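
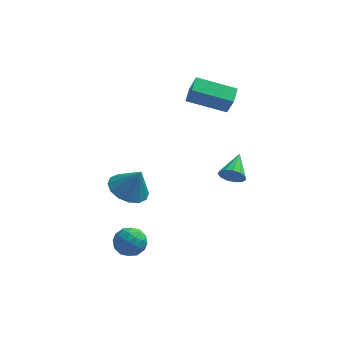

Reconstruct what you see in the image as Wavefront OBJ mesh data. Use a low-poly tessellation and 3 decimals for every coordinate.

v -1.453 3.18 2.937
v -1.126 2.828 3.938
v -1.369 4.024 3.207
v -1.041 3.672 4.207
v 0.401 3.188 2.333
v 0.729 2.836 3.333
v 0.486 4.032 2.602
v 0.813 3.68 3.603
v -2.823 -1.959 -1.882
v -2.432 -2.452 -2.374
v -3.948 -2.348 -2.386
v -3.557 -2.841 -2.878
v -3.573 -2.99 -2.093
v -2.878 -2.749 -1.781
v -3.502 -2.051 -2.979
v -2.807 -1.81 -2.667
v -2.851 -2.509 -3.052
v -2.895 -3.089 -2.504
v -3.485 -1.711 -2.256
v -3.529 -2.291 -1.708
v -2.529 -2.171 -2.083
v -3.851 -2.629 -2.677
v -3.861 -2.716 -2.215
v -3.631 -3.006 -2.504
v -2.791 -2.346 -1.735
v -2.561 -2.636 -2.024
v -3.232 -2.952 -1.86
v -3.819 -2.164 -2.736
v -3.589 -2.454 -3.025
v -2.749 -1.794 -2.256
v -2.519 -2.084 -2.545
v -3.148 -1.848 -2.9
v -2.545 -2.494 -2.771
v -3.206 -2.723 -3.068
v -3.174 -2.259 -3.127
v -2.765 -2.117 -2.943
v -2.571 -2.836 -2.449
v -3.232 -3.065 -2.746
v -3.242 -3.152 -2.285
v -2.834 -3.011 -2.101
v -2.818 -2.869 -2.848
v -3.148 -1.735 -2.014
v -3.809 -1.964 -2.311
v -3.546 -1.789 -2.659
v -3.138 -1.648 -2.475
v -3.174 -2.077 -1.692
v -3.835 -2.306 -1.989
v -3.615 -2.683 -1.817
v -3.206 -2.541 -1.633
v -3.562 -1.931 -1.912
v -3.804 1.31 -1.876
v -3.216 0.556 -2.2
v -3.196 1.23 -0.584
v -2.944 0.991 -2.3
v -2.903 1.512 -2.287
v -3.103 1.979 -2.163
v -3.491 2.267 -1.963
v -3.963 2.298 -1.74
v -4.392 2.065 -1.553
v -4.663 1.63 -1.452
v -4.704 1.109 -1.466
v -4.504 0.642 -1.589
v -4.116 0.354 -1.789
v -3.645 0.322 -2.013
v 1.016 -0.738 1.116
v 1.405 -0.986 1.545
v 1.224 0.498 1.644
v 1.606 -0.901 1.266
v 1.62 -0.764 0.939
v 1.442 -0.618 0.668
v 1.129 -0.511 0.54
v 0.78 -0.476 0.595
v 0.506 -0.524 0.815
v 0.394 -0.64 1.131
v 0.48 -0.787 1.443
v 0.736 -0.919 1.651
v 1.081 -0.993 1.689
f 2 4 1
f 5 2 1
f 1 4 3
f 3 5 1
f 2 8 4
f 6 2 5
f 6 8 2
f 4 8 3
f 7 5 3
f 3 8 7
f 7 6 5
f 8 6 7
f 9 46 25
f 46 20 49
f 25 49 14
f 46 49 25
f 9 25 21
f 25 14 26
f 21 26 10
f 25 26 21
f 9 21 30
f 21 10 31
f 30 31 16
f 21 31 30
f 9 30 42
f 30 16 45
f 42 45 19
f 30 45 42
f 9 42 46
f 42 19 50
f 46 50 20
f 42 50 46
f 10 26 37
f 26 14 40
f 37 40 18
f 26 40 37
f 14 49 27
f 49 20 48
f 27 48 13
f 49 48 27
f 20 50 47
f 50 19 43
f 47 43 11
f 50 43 47
f 19 45 44
f 45 16 32
f 44 32 15
f 45 32 44
f 16 31 36
f 31 10 33
f 36 33 17
f 31 33 36
f 12 38 24
f 38 18 39
f 24 39 13
f 38 39 24
f 12 24 22
f 24 13 23
f 22 23 11
f 24 23 22
f 12 22 29
f 22 11 28
f 29 28 15
f 22 28 29
f 12 29 34
f 29 15 35
f 34 35 17
f 29 35 34
f 12 34 38
f 34 17 41
f 38 41 18
f 34 41 38
f 13 39 27
f 39 18 40
f 27 40 14
f 39 40 27
f 11 23 47
f 23 13 48
f 47 48 20
f 23 48 47
f 15 28 44
f 28 11 43
f 44 43 19
f 28 43 44
f 17 35 36
f 35 15 32
f 36 32 16
f 35 32 36
f 18 41 37
f 41 17 33
f 37 33 10
f 41 33 37
f 52 51 54
f 52 54 53
f 54 51 55
f 54 55 53
f 55 51 56
f 55 56 53
f 56 51 57
f 56 57 53
f 57 51 58
f 57 58 53
f 58 51 59
f 58 59 53
f 59 51 60
f 59 60 53
f 60 51 61
f 60 61 53
f 61 51 62
f 61 62 53
f 62 51 63
f 62 63 53
f 63 51 64
f 63 64 53
f 64 51 52
f 64 52 53
f 66 65 68
f 66 68 67
f 68 65 69
f 68 69 67
f 69 65 70
f 69 70 67
f 70 65 71
f 70 71 67
f 71 65 72
f 71 72 67
f 72 65 73
f 72 73 67
f 73 65 74
f 73 74 67
f 74 65 75
f 74 75 67
f 75 65 76
f 75 76 67
f 76 65 77
f 76 77 67
f 77 65 66
f 77 66 67



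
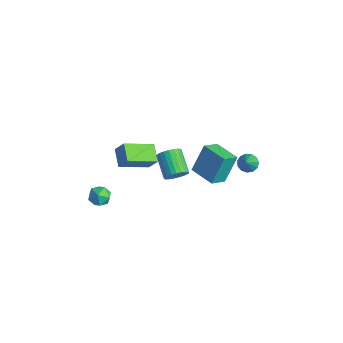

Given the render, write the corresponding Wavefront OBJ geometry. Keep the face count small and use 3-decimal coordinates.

v -3.199 -2.833 -3.547
v -2.824 -3.268 -3.989
v -3.656 -3.772 -3.011
v -3.281 -4.207 -3.453
v -2.934 -3.811 -2.954
v -2.652 -3.23 -3.285
v -3.828 -3.81 -3.715
v -3.546 -3.229 -4.046
v -3.213 -3.872 -4.093
v -2.66 -3.873 -3.623
v -3.82 -3.167 -3.377
v -3.267 -3.168 -2.907
v 0.009 -2.403 1.554
v -0.322 -4.051 2.303
v -0.949 -2.006 2.005
v -1.279 -3.654 2.754
v 0.479 -2.146 2.326
v 0.149 -3.794 3.075
v -0.478 -1.749 2.777
v -0.809 -3.397 3.526
v 1.998 -0.239 1.988
v 2.155 -1.175 2.544
v 1.865 0.615 3.464
v 2.022 -0.321 4.019
v 3.458 0.001 1.981
v 3.615 -0.935 2.536
v 3.325 0.855 3.456
v 3.482 -0.081 4.012
v 2.114 2.462 0.836
v 2.604 2.739 0.696
v 2.846 1.778 2.044
v 2.444 2.934 0.903
v 2.179 2.98 1.09
v 1.894 2.861 1.195
v 1.678 2.616 1.187
v 1.601 2.322 1.067
v 1.686 2.072 0.874
v 1.908 1.947 0.669
v 2.194 1.985 0.516
v 2.456 2.175 0.466
v 2.608 2.456 0.533
v 2.826 -2.562 3.521
v 3.143 -2.074 3.831
v 1.932 -1.729 4.529
v 1.614 -2.218 4.219
v 3.057 -1.952 3.621
v 1.846 -1.608 4.319
v 2.935 -1.924 3.396
v 1.724 -1.579 4.094
v 2.797 -1.992 3.19
v 1.586 -1.648 3.888
v 2.663 -2.147 3.034
v 1.452 -1.803 3.732
v 2.554 -2.366 2.952
v 1.342 -2.021 3.651
v 2.486 -2.614 2.957
v 1.275 -2.27 3.656
v 2.47 -2.855 3.048
v 1.259 -2.51 3.747
v 2.508 -3.051 3.211
v 1.297 -2.706 3.909
v 2.594 -3.172 3.421
v 1.383 -2.828 4.119
v 2.716 -3.201 3.646
v 1.505 -2.856 4.344
v 2.854 -3.132 3.852
v 1.643 -2.788 4.55
v 2.988 -2.977 4.008
v 1.777 -2.633 4.706
v 3.098 -2.759 4.089
v 1.886 -2.414 4.788
v 3.165 -2.51 4.084
v 1.954 -2.166 4.783
v 3.181 -2.27 3.993
v 1.97 -1.925 4.692
f 1 12 6
f 1 6 2
f 1 2 8
f 1 8 11
f 1 11 12
f 2 6 10
f 6 12 5
f 12 11 3
f 11 8 7
f 8 2 9
f 4 10 5
f 4 5 3
f 4 3 7
f 4 7 9
f 4 9 10
f 5 10 6
f 3 5 12
f 7 3 11
f 9 7 8
f 10 9 2
f 14 16 13
f 17 14 13
f 13 16 15
f 15 17 13
f 14 20 16
f 18 14 17
f 18 20 14
f 16 20 15
f 19 17 15
f 15 20 19
f 19 18 17
f 20 18 19
f 22 24 21
f 25 22 21
f 21 24 23
f 23 25 21
f 22 28 24
f 26 22 25
f 26 28 22
f 24 28 23
f 27 25 23
f 23 28 27
f 27 26 25
f 28 26 27
f 30 29 32
f 30 32 31
f 32 29 33
f 32 33 31
f 33 29 34
f 33 34 31
f 34 29 35
f 34 35 31
f 35 29 36
f 35 36 31
f 36 29 37
f 36 37 31
f 37 29 38
f 37 38 31
f 38 29 39
f 38 39 31
f 39 29 40
f 39 40 31
f 40 29 41
f 40 41 31
f 41 29 30
f 41 30 31
f 43 42 46
f 43 46 44
f 44 46 47
f 44 47 45
f 46 42 48
f 46 48 47
f 47 48 49
f 47 49 45
f 48 42 50
f 48 50 49
f 49 50 51
f 49 51 45
f 50 42 52
f 50 52 51
f 51 52 53
f 51 53 45
f 52 42 54
f 52 54 53
f 53 54 55
f 53 55 45
f 54 42 56
f 54 56 55
f 55 56 57
f 55 57 45
f 56 42 58
f 56 58 57
f 57 58 59
f 57 59 45
f 58 42 60
f 58 60 59
f 59 60 61
f 59 61 45
f 60 42 62
f 60 62 61
f 61 62 63
f 61 63 45
f 62 42 64
f 62 64 63
f 63 64 65
f 63 65 45
f 64 42 66
f 64 66 65
f 65 66 67
f 65 67 45
f 66 42 68
f 66 68 67
f 67 68 69
f 67 69 45
f 68 42 70
f 68 70 69
f 69 70 71
f 69 71 45
f 70 42 72
f 70 72 71
f 71 72 73
f 71 73 45
f 72 42 74
f 72 74 73
f 73 74 75
f 73 75 45
f 74 42 43
f 74 43 75
f 75 43 44
f 75 44 45



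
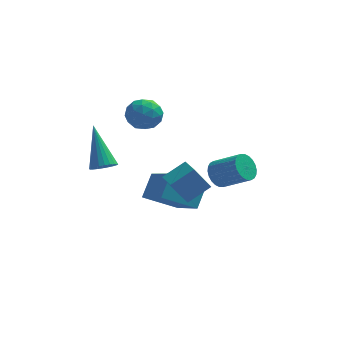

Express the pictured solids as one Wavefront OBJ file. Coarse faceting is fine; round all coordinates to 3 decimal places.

v -3.158 -4.196 2.553
v -2.652 -3.887 2.462
v -3.662 -2.884 4.207
v -2.802 -3.77 2.324
v -3.006 -3.719 2.222
v -3.233 -3.74 2.169
v -3.449 -3.831 2.175
v -3.62 -3.977 2.239
v -3.722 -4.156 2.35
v -3.737 -4.341 2.492
v -3.665 -4.505 2.644
v -3.515 -4.621 2.781
v -3.311 -4.672 2.884
v -3.084 -4.651 2.936
v -2.868 -4.56 2.93
v -2.696 -4.414 2.867
v -2.595 -4.235 2.756
v -2.579 -4.05 2.613
v 1.488 -1.621 0.525
v 1.71 -1.995 -0.035
v 2.875 -2.514 0.774
v 2.652 -2.139 1.335
v 1.844 -1.756 -0.074
v 3.009 -2.274 0.735
v 1.923 -1.495 -0.021
v 3.088 -2.014 0.788
v 1.936 -1.254 0.115
v 3.101 -1.773 0.924
v 1.881 -1.069 0.313
v 3.045 -1.587 1.122
v 1.766 -0.968 0.544
v 2.93 -1.486 1.353
v 1.608 -0.966 0.772
v 2.773 -1.484 1.581
v 1.432 -1.064 0.962
v 2.597 -1.582 1.771
v 1.265 -1.246 1.086
v 2.43 -1.765 1.895
v 1.131 -1.486 1.125
v 2.296 -2.004 1.934
v 1.052 -1.746 1.072
v 2.217 -2.265 1.881
v 1.039 -1.987 0.936
v 2.204 -2.506 1.745
v 1.095 -2.173 0.738
v 2.259 -2.691 1.547
v 1.21 -2.274 0.507
v 2.374 -2.792 1.316
v 1.367 -2.276 0.279
v 2.532 -2.794 1.088
v 1.543 -2.178 0.089
v 2.708 -2.696 0.898
v 0.253 -3.609 0.061
v -0.455 -3.717 1.183
v -0.143 -2.638 -0.095
v -0.85 -2.746 1.026
v 1.21 -3.114 0.714
v 0.503 -3.222 1.835
v 0.815 -2.143 0.557
v 0.107 -2.251 1.679
v -2.655 1.483 2.197
v -2.264 1.886 2.892
v -1.356 1.134 1.668
v -0.965 1.537 2.363
v -1.425 0.781 2.486
v -2.228 0.997 2.813
v -1.392 2.023 1.747
v -2.195 2.239 2.074
v -1.484 2.22 2.614
v -1.504 1.452 3.071
v -2.116 1.568 1.489
v -2.136 0.8 1.946
v -2.574 1.715 2.591
v -1.046 1.305 1.969
v -1.316 0.86 2.041
v -1.086 1.098 2.45
v -2.553 1.192 2.545
v -2.323 1.429 2.953
v -1.829 0.78 2.715
v -1.297 1.591 1.607
v -1.067 1.828 2.015
v -2.534 1.922 2.11
v -2.304 2.16 2.519
v -1.791 2.24 1.845
v -1.885 2.149 2.836
v -1.121 1.944 2.525
v -1.373 2.229 2.163
v -1.845 2.356 2.355
v -1.897 1.697 3.105
v -1.133 1.492 2.794
v -1.403 1.048 2.866
v -1.876 1.174 3.058
v -1.438 1.894 2.941
v -2.487 1.528 1.766
v -1.723 1.323 1.455
v -1.744 1.846 1.502
v -2.217 1.972 1.694
v -2.499 1.076 2.035
v -1.735 0.871 1.724
v -1.775 0.664 2.205
v -2.247 0.791 2.397
v -2.182 1.126 1.619
v -0.935 -1.678 -0.988
v -0.557 -0.817 -0.02
v -1.842 -0.043 -2.09
v -1.463 0.818 -1.122
v 0.603 -1.398 -1.838
v 0.982 -0.537 -0.87
v -0.303 0.237 -2.94
v 0.075 1.098 -1.972
f 2 1 4
f 2 4 3
f 4 1 5
f 4 5 3
f 5 1 6
f 5 6 3
f 6 1 7
f 6 7 3
f 7 1 8
f 7 8 3
f 8 1 9
f 8 9 3
f 9 1 10
f 9 10 3
f 10 1 11
f 10 11 3
f 11 1 12
f 11 12 3
f 12 1 13
f 12 13 3
f 13 1 14
f 13 14 3
f 14 1 15
f 14 15 3
f 15 1 16
f 15 16 3
f 16 1 17
f 16 17 3
f 17 1 18
f 17 18 3
f 18 1 2
f 18 2 3
f 20 19 23
f 20 23 21
f 21 23 24
f 21 24 22
f 23 19 25
f 23 25 24
f 24 25 26
f 24 26 22
f 25 19 27
f 25 27 26
f 26 27 28
f 26 28 22
f 27 19 29
f 27 29 28
f 28 29 30
f 28 30 22
f 29 19 31
f 29 31 30
f 30 31 32
f 30 32 22
f 31 19 33
f 31 33 32
f 32 33 34
f 32 34 22
f 33 19 35
f 33 35 34
f 34 35 36
f 34 36 22
f 35 19 37
f 35 37 36
f 36 37 38
f 36 38 22
f 37 19 39
f 37 39 38
f 38 39 40
f 38 40 22
f 39 19 41
f 39 41 40
f 40 41 42
f 40 42 22
f 41 19 43
f 41 43 42
f 42 43 44
f 42 44 22
f 43 19 45
f 43 45 44
f 44 45 46
f 44 46 22
f 45 19 47
f 45 47 46
f 46 47 48
f 46 48 22
f 47 19 49
f 47 49 48
f 48 49 50
f 48 50 22
f 49 19 51
f 49 51 50
f 50 51 52
f 50 52 22
f 51 19 20
f 51 20 52
f 52 20 21
f 52 21 22
f 54 56 53
f 57 54 53
f 53 56 55
f 55 57 53
f 54 60 56
f 58 54 57
f 58 60 54
f 56 60 55
f 59 57 55
f 55 60 59
f 59 58 57
f 60 58 59
f 61 98 77
f 98 72 101
f 77 101 66
f 98 101 77
f 61 77 73
f 77 66 78
f 73 78 62
f 77 78 73
f 61 73 82
f 73 62 83
f 82 83 68
f 73 83 82
f 61 82 94
f 82 68 97
f 94 97 71
f 82 97 94
f 61 94 98
f 94 71 102
f 98 102 72
f 94 102 98
f 62 78 89
f 78 66 92
f 89 92 70
f 78 92 89
f 66 101 79
f 101 72 100
f 79 100 65
f 101 100 79
f 72 102 99
f 102 71 95
f 99 95 63
f 102 95 99
f 71 97 96
f 97 68 84
f 96 84 67
f 97 84 96
f 68 83 88
f 83 62 85
f 88 85 69
f 83 85 88
f 64 90 76
f 90 70 91
f 76 91 65
f 90 91 76
f 64 76 74
f 76 65 75
f 74 75 63
f 76 75 74
f 64 74 81
f 74 63 80
f 81 80 67
f 74 80 81
f 64 81 86
f 81 67 87
f 86 87 69
f 81 87 86
f 64 86 90
f 86 69 93
f 90 93 70
f 86 93 90
f 65 91 79
f 91 70 92
f 79 92 66
f 91 92 79
f 63 75 99
f 75 65 100
f 99 100 72
f 75 100 99
f 67 80 96
f 80 63 95
f 96 95 71
f 80 95 96
f 69 87 88
f 87 67 84
f 88 84 68
f 87 84 88
f 70 93 89
f 93 69 85
f 89 85 62
f 93 85 89
f 104 106 103
f 107 104 103
f 103 106 105
f 105 107 103
f 104 110 106
f 108 104 107
f 108 110 104
f 106 110 105
f 109 107 105
f 105 110 109
f 109 108 107
f 110 108 109



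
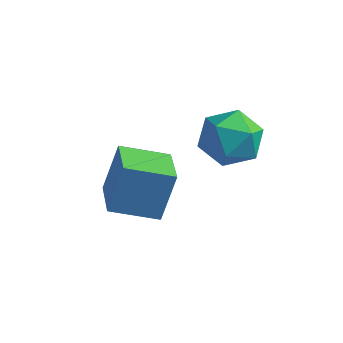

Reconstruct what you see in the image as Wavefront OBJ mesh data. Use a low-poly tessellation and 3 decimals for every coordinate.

v -4.148 -0.813 -0.418
v -3.934 -0.114 1.303
v -5.115 0.565 -0.858
v -4.901 1.264 0.863
v -2.699 0.036 -0.943
v -2.485 0.735 0.778
v -3.666 1.414 -1.383
v -3.452 2.113 0.338
v -1.925 1.545 3.367
v -1.305 2.357 2.87
v -0.595 0.323 3.03
v 0.025 1.135 2.533
v -0.151 1.161 3.654
v -0.973 1.916 3.863
v -0.927 0.764 2.037
v -1.749 1.519 2.246
v -0.689 1.874 2.048
v -0.209 2.12 3.048
v -1.691 0.56 2.852
v -1.211 0.806 3.852
f 2 4 1
f 5 2 1
f 1 4 3
f 3 5 1
f 2 8 4
f 6 2 5
f 6 8 2
f 4 8 3
f 7 5 3
f 3 8 7
f 7 6 5
f 8 6 7
f 9 20 14
f 9 14 10
f 9 10 16
f 9 16 19
f 9 19 20
f 10 14 18
f 14 20 13
f 20 19 11
f 19 16 15
f 16 10 17
f 12 18 13
f 12 13 11
f 12 11 15
f 12 15 17
f 12 17 18
f 13 18 14
f 11 13 20
f 15 11 19
f 17 15 16
f 18 17 10



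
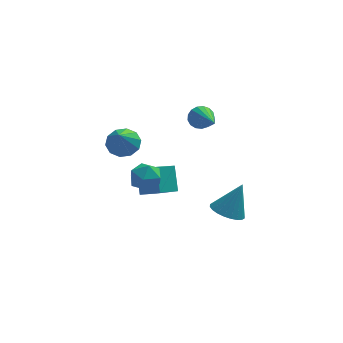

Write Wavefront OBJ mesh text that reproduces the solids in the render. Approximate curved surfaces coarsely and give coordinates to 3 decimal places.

v 1.309 3.805 2.142
v 1.837 3.776 1.782
v 1.831 1.955 3.058
v 1.928 3.926 2.033
v 1.877 4.048 2.31
v 1.696 4.115 2.547
v 1.426 4.111 2.693
v 1.129 4.036 2.712
v 0.874 3.909 2.6
v 0.718 3.758 2.384
v 0.697 3.618 2.112
v 0.817 3.521 1.848
v 1.049 3.489 1.65
v 1.341 3.529 1.566
v 1.625 3.633 1.613
v 2.542 3.369 -4.175
v 3.046 3.994 -4.56
v 3.258 3.771 -2.585
v 2.762 4.176 -4.478
v 2.445 4.236 -4.351
v 2.142 4.164 -4.196
v 1.901 3.97 -4.039
v 1.757 3.686 -3.902
v 1.732 3.353 -3.807
v 1.831 3.022 -3.768
v 2.038 2.744 -3.791
v 2.322 2.562 -3.872
v 2.639 2.502 -4
v 2.942 2.574 -4.154
v 3.184 2.767 -4.312
v 3.328 3.052 -4.449
v 3.352 3.385 -4.544
v 3.253 3.716 -4.583
v -2.227 2.997 1.093
v -1.625 3.389 1.487
v -2.413 2.043 2.327
v -2.062 3.62 1.6
v -2.562 3.613 1.519
v -2.934 3.37 1.276
v -3.037 2.985 0.963
v -2.83 2.605 0.7
v -2.393 2.374 0.587
v -1.893 2.381 0.667
v -1.521 2.624 0.911
v -1.418 3.009 1.224
v -1.502 3.587 -3.038
v -0.591 2.628 -2.138
v -1.623 4.499 -1.943
v -0.712 3.54 -1.043
v -0.668 4.08 -3.357
v 0.243 3.121 -2.457
v -0.789 4.992 -2.262
v 0.122 4.033 -1.362
v -1.89 1.959 -0.045
v -1.416 2.664 -0.107
v -1.084 1.336 -0.973
v -0.61 2.041 -1.035
v -0.595 1.578 -0.32
v -1.093 1.963 0.254
v -1.407 2.037 -1.334
v -1.905 2.422 -0.76
v -1.117 2.712 -0.903
v -0.615 2.428 -0.276
v -1.885 1.572 -0.804
v -1.383 1.288 -0.177
f 2 1 4
f 2 4 3
f 4 1 5
f 4 5 3
f 5 1 6
f 5 6 3
f 6 1 7
f 6 7 3
f 7 1 8
f 7 8 3
f 8 1 9
f 8 9 3
f 9 1 10
f 9 10 3
f 10 1 11
f 10 11 3
f 11 1 12
f 11 12 3
f 12 1 13
f 12 13 3
f 13 1 14
f 13 14 3
f 14 1 15
f 14 15 3
f 15 1 2
f 15 2 3
f 17 16 19
f 17 19 18
f 19 16 20
f 19 20 18
f 20 16 21
f 20 21 18
f 21 16 22
f 21 22 18
f 22 16 23
f 22 23 18
f 23 16 24
f 23 24 18
f 24 16 25
f 24 25 18
f 25 16 26
f 25 26 18
f 26 16 27
f 26 27 18
f 27 16 28
f 27 28 18
f 28 16 29
f 28 29 18
f 29 16 30
f 29 30 18
f 30 16 31
f 30 31 18
f 31 16 32
f 31 32 18
f 32 16 33
f 32 33 18
f 33 16 17
f 33 17 18
f 35 34 37
f 35 37 36
f 37 34 38
f 37 38 36
f 38 34 39
f 38 39 36
f 39 34 40
f 39 40 36
f 40 34 41
f 40 41 36
f 41 34 42
f 41 42 36
f 42 34 43
f 42 43 36
f 43 34 44
f 43 44 36
f 44 34 45
f 44 45 36
f 45 34 35
f 45 35 36
f 47 49 46
f 50 47 46
f 46 49 48
f 48 50 46
f 47 53 49
f 51 47 50
f 51 53 47
f 49 53 48
f 52 50 48
f 48 53 52
f 52 51 50
f 53 51 52
f 54 65 59
f 54 59 55
f 54 55 61
f 54 61 64
f 54 64 65
f 55 59 63
f 59 65 58
f 65 64 56
f 64 61 60
f 61 55 62
f 57 63 58
f 57 58 56
f 57 56 60
f 57 60 62
f 57 62 63
f 58 63 59
f 56 58 65
f 60 56 64
f 62 60 61
f 63 62 55



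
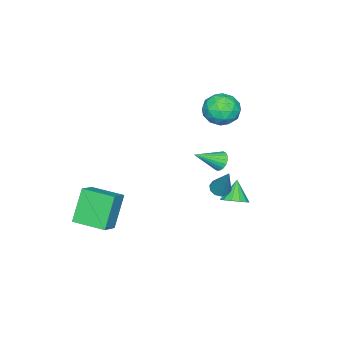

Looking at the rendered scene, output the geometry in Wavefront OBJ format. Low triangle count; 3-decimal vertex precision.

v -2.164 1.151 -1.069
v -1.786 1.203 -1.519
v -1.076 0.329 -0.251
v -1.734 1.416 -1.374
v -1.767 1.576 -1.169
v -1.879 1.653 -0.944
v -2.047 1.629 -0.743
v -2.238 1.511 -0.607
v -2.415 1.322 -0.563
v -2.542 1.099 -0.619
v -2.594 0.887 -0.763
v -2.561 0.726 -0.969
v -2.449 0.65 -1.194
v -2.281 0.673 -1.394
v -2.089 0.791 -1.53
v -1.913 0.98 -1.575
v -1.718 2.166 2.676
v -1.063 1.426 2.825
v -2.937 1.114 2.815
v -2.282 0.374 2.964
v -2.403 1.081 3.659
v -1.65 1.731 3.573
v -2.35 0.809 2.067
v -1.597 1.459 1.981
v -1.454 0.588 2.448
v -1.487 0.756 3.432
v -2.513 1.784 2.208
v -2.546 1.952 3.192
v -1.283 1.888 2.738
v -2.717 0.652 2.902
v -2.788 1.067 3.31
v -2.403 0.632 3.398
v -1.628 2.067 3.178
v -1.243 1.633 3.265
v -2.031 1.43 3.756
v -2.757 0.907 2.375
v -2.372 0.473 2.462
v -1.597 1.908 2.242
v -1.212 1.473 2.33
v -1.969 1.11 1.884
v -1.128 0.961 2.604
v -1.845 0.342 2.686
v -1.885 0.598 2.159
v -1.442 0.98 2.108
v -1.147 1.06 3.182
v -1.864 0.441 3.264
v -1.935 0.857 3.673
v -1.492 1.239 3.622
v -1.377 0.567 2.961
v -2.136 2.099 2.376
v -2.853 1.48 2.458
v -2.508 1.301 2.018
v -2.065 1.683 1.967
v -2.155 2.198 2.954
v -2.872 1.579 3.036
v -2.558 1.56 3.532
v -2.115 1.942 3.481
v -2.623 1.973 2.679
v 1.158 3.125 -0.125
v 1.657 3.123 -0.304
v 1.782 3.935 1.605
v 1.521 3.409 -0.389
v 1.246 3.586 -0.372
v 0.937 3.587 -0.262
v 0.713 3.412 -0.099
v 0.659 3.127 0.053
v 0.796 2.842 0.138
v 1.071 2.664 0.122
v 1.379 2.663 0.011
v 1.603 2.838 -0.152
v 0.594 3.561 -1.256
v 1.123 3.704 -0.82
v -0.114 3.279 -0.304
v 0.924 4.042 -0.869
v 0.62 4.226 -1.04
v 0.308 4.2 -1.28
v 0.087 3.97 -1.512
v 0.027 3.611 -1.663
v 0.147 3.236 -1.685
v 0.409 2.964 -1.571
v 0.73 2.882 -1.357
v 1.007 3.015 -1.11
v 1.154 3.322 -0.911
v 1.767 -3.722 -2.435
v 2.808 -3.57 -1.817
v 1.542 -1.997 -2.48
v 2.583 -1.845 -1.862
v 2.777 -3.635 -4.158
v 3.818 -3.483 -3.54
v 2.552 -1.91 -4.203
v 3.593 -1.758 -3.585
f 2 1 4
f 2 4 3
f 4 1 5
f 4 5 3
f 5 1 6
f 5 6 3
f 6 1 7
f 6 7 3
f 7 1 8
f 7 8 3
f 8 1 9
f 8 9 3
f 9 1 10
f 9 10 3
f 10 1 11
f 10 11 3
f 11 1 12
f 11 12 3
f 12 1 13
f 12 13 3
f 13 1 14
f 13 14 3
f 14 1 15
f 14 15 3
f 15 1 16
f 15 16 3
f 16 1 2
f 16 2 3
f 17 54 33
f 54 28 57
f 33 57 22
f 54 57 33
f 17 33 29
f 33 22 34
f 29 34 18
f 33 34 29
f 17 29 38
f 29 18 39
f 38 39 24
f 29 39 38
f 17 38 50
f 38 24 53
f 50 53 27
f 38 53 50
f 17 50 54
f 50 27 58
f 54 58 28
f 50 58 54
f 18 34 45
f 34 22 48
f 45 48 26
f 34 48 45
f 22 57 35
f 57 28 56
f 35 56 21
f 57 56 35
f 28 58 55
f 58 27 51
f 55 51 19
f 58 51 55
f 27 53 52
f 53 24 40
f 52 40 23
f 53 40 52
f 24 39 44
f 39 18 41
f 44 41 25
f 39 41 44
f 20 46 32
f 46 26 47
f 32 47 21
f 46 47 32
f 20 32 30
f 32 21 31
f 30 31 19
f 32 31 30
f 20 30 37
f 30 19 36
f 37 36 23
f 30 36 37
f 20 37 42
f 37 23 43
f 42 43 25
f 37 43 42
f 20 42 46
f 42 25 49
f 46 49 26
f 42 49 46
f 21 47 35
f 47 26 48
f 35 48 22
f 47 48 35
f 19 31 55
f 31 21 56
f 55 56 28
f 31 56 55
f 23 36 52
f 36 19 51
f 52 51 27
f 36 51 52
f 25 43 44
f 43 23 40
f 44 40 24
f 43 40 44
f 26 49 45
f 49 25 41
f 45 41 18
f 49 41 45
f 60 59 62
f 60 62 61
f 62 59 63
f 62 63 61
f 63 59 64
f 63 64 61
f 64 59 65
f 64 65 61
f 65 59 66
f 65 66 61
f 66 59 67
f 66 67 61
f 67 59 68
f 67 68 61
f 68 59 69
f 68 69 61
f 69 59 70
f 69 70 61
f 70 59 60
f 70 60 61
f 72 71 74
f 72 74 73
f 74 71 75
f 74 75 73
f 75 71 76
f 75 76 73
f 76 71 77
f 76 77 73
f 77 71 78
f 77 78 73
f 78 71 79
f 78 79 73
f 79 71 80
f 79 80 73
f 80 71 81
f 80 81 73
f 81 71 82
f 81 82 73
f 82 71 83
f 82 83 73
f 83 71 72
f 83 72 73
f 85 87 84
f 88 85 84
f 84 87 86
f 86 88 84
f 85 91 87
f 89 85 88
f 89 91 85
f 87 91 86
f 90 88 86
f 86 91 90
f 90 89 88
f 91 89 90



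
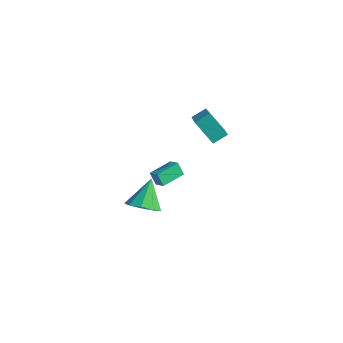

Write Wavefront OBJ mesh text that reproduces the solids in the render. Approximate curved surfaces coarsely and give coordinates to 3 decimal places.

v -1.362 3.43 0.741
v -0.149 2.489 1.601
v -1.041 4.283 1.221
v 0.172 3.342 2.081
v -0.172 3.738 -0.601
v 1.041 2.797 0.259
v 0.149 4.591 -0.121
v 1.362 3.65 0.739
v 2.443 -3.983 -0.132
v 2.925 -4.62 0.549
v 1.917 -2.857 1.292
v 3.382 -4.115 0.319
v 3.399 -3.549 -0.122
v 2.969 -3.185 -0.568
v 2.293 -3.195 -0.81
v 1.687 -3.573 -0.735
v 1.435 -4.143 -0.378
v 1.654 -4.638 0.094
v 2.243 -4.826 0.46
v -0.617 -0.612 -1.387
v 0.093 -0.697 -0.985
v -0.521 0.908 -1.237
v 0.188 0.823 -0.834
v -0.168 -0.563 -2.166
v 0.541 -0.648 -1.763
v -0.073 0.957 -2.015
v 0.637 0.872 -1.613
f 2 4 1
f 5 2 1
f 1 4 3
f 3 5 1
f 2 8 4
f 6 2 5
f 6 8 2
f 4 8 3
f 7 5 3
f 3 8 7
f 7 6 5
f 8 6 7
f 10 9 12
f 10 12 11
f 12 9 13
f 12 13 11
f 13 9 14
f 13 14 11
f 14 9 15
f 14 15 11
f 15 9 16
f 15 16 11
f 16 9 17
f 16 17 11
f 17 9 18
f 17 18 11
f 18 9 19
f 18 19 11
f 19 9 10
f 19 10 11
f 21 23 20
f 24 21 20
f 20 23 22
f 22 24 20
f 21 27 23
f 25 21 24
f 25 27 21
f 23 27 22
f 26 24 22
f 22 27 26
f 26 25 24
f 27 25 26



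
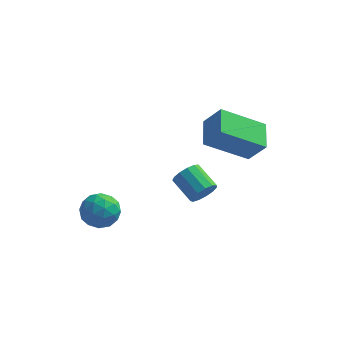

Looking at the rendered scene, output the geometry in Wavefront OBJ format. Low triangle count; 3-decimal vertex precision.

v 3.51 3.267 1.921
v 2.081 2.692 2.889
v 3.309 4.328 2.253
v 1.879 3.753 3.222
v 4.121 3.127 2.738
v 2.691 2.552 3.707
v 3.919 4.188 3.071
v 2.49 3.613 4.039
v -1.346 -0.293 1.305
v -1.076 -0.004 1.901
v -0.284 -0.616 0.979
v -0.014 -0.327 1.575
v -0.42 -0.914 1.615
v -1.077 -0.714 1.816
v -0.283 0.094 1.064
v -0.94 0.294 1.265
v -0.419 0.235 1.751
v -0.503 -0.388 2.092
v -0.857 -0.232 0.788
v -0.941 -0.855 1.129
v -1.304 -0.12 1.632
v -0.056 -0.5 1.248
v -0.295 -0.845 1.272
v -0.136 -0.675 1.622
v -1.305 -0.537 1.582
v -1.146 -0.368 1.932
v -0.761 -0.902 1.764
v -0.214 -0.252 0.948
v -0.055 -0.083 1.298
v -1.224 0.055 1.258
v -1.065 0.225 1.608
v -0.599 0.282 1.116
v -0.759 0.19 1.894
v -0.135 0 1.702
v -0.293 0.248 1.402
v -0.679 0.365 1.52
v -0.809 -0.176 2.094
v -0.185 -0.366 1.902
v -0.424 -0.71 1.926
v -0.809 -0.593 2.045
v -0.423 -0.035 2.006
v -1.175 -0.254 0.978
v -0.551 -0.444 0.786
v -0.551 -0.027 0.835
v -0.936 0.09 0.954
v -1.225 -0.62 1.178
v -0.601 -0.81 0.986
v -0.681 -0.985 1.36
v -1.067 -0.868 1.478
v -0.937 -0.585 0.874
v 2.602 0.206 2.456
v 2.874 0.193 2.899
v 2.17 0.761 3.348
v 1.898 0.774 2.904
v 2.969 0.428 2.751
v 2.264 0.995 3.2
v 2.947 0.592 2.509
v 2.242 1.159 2.958
v 2.816 0.634 2.25
v 2.111 1.201 2.699
v 2.617 0.54 2.057
v 1.912 1.107 2.506
v 2.413 0.34 1.99
v 1.709 0.907 2.439
v 2.27 0.098 2.071
v 1.565 0.665 2.52
v 2.232 -0.11 2.274
v 1.527 0.457 2.723
v 2.311 -0.217 2.535
v 1.607 0.35 2.984
v 2.483 -0.19 2.77
v 1.779 0.377 3.219
v 2.693 -0.037 2.906
v 1.989 0.53 3.355
f 2 4 1
f 5 2 1
f 1 4 3
f 3 5 1
f 2 8 4
f 6 2 5
f 6 8 2
f 4 8 3
f 7 5 3
f 3 8 7
f 7 6 5
f 8 6 7
f 9 46 25
f 46 20 49
f 25 49 14
f 46 49 25
f 9 25 21
f 25 14 26
f 21 26 10
f 25 26 21
f 9 21 30
f 21 10 31
f 30 31 16
f 21 31 30
f 9 30 42
f 30 16 45
f 42 45 19
f 30 45 42
f 9 42 46
f 42 19 50
f 46 50 20
f 42 50 46
f 10 26 37
f 26 14 40
f 37 40 18
f 26 40 37
f 14 49 27
f 49 20 48
f 27 48 13
f 49 48 27
f 20 50 47
f 50 19 43
f 47 43 11
f 50 43 47
f 19 45 44
f 45 16 32
f 44 32 15
f 45 32 44
f 16 31 36
f 31 10 33
f 36 33 17
f 31 33 36
f 12 38 24
f 38 18 39
f 24 39 13
f 38 39 24
f 12 24 22
f 24 13 23
f 22 23 11
f 24 23 22
f 12 22 29
f 22 11 28
f 29 28 15
f 22 28 29
f 12 29 34
f 29 15 35
f 34 35 17
f 29 35 34
f 12 34 38
f 34 17 41
f 38 41 18
f 34 41 38
f 13 39 27
f 39 18 40
f 27 40 14
f 39 40 27
f 11 23 47
f 23 13 48
f 47 48 20
f 23 48 47
f 15 28 44
f 28 11 43
f 44 43 19
f 28 43 44
f 17 35 36
f 35 15 32
f 36 32 16
f 35 32 36
f 18 41 37
f 41 17 33
f 37 33 10
f 41 33 37
f 52 51 55
f 52 55 53
f 53 55 56
f 53 56 54
f 55 51 57
f 55 57 56
f 56 57 58
f 56 58 54
f 57 51 59
f 57 59 58
f 58 59 60
f 58 60 54
f 59 51 61
f 59 61 60
f 60 61 62
f 60 62 54
f 61 51 63
f 61 63 62
f 62 63 64
f 62 64 54
f 63 51 65
f 63 65 64
f 64 65 66
f 64 66 54
f 65 51 67
f 65 67 66
f 66 67 68
f 66 68 54
f 67 51 69
f 67 69 68
f 68 69 70
f 68 70 54
f 69 51 71
f 69 71 70
f 70 71 72
f 70 72 54
f 71 51 73
f 71 73 72
f 72 73 74
f 72 74 54
f 73 51 52
f 73 52 74
f 74 52 53
f 74 53 54



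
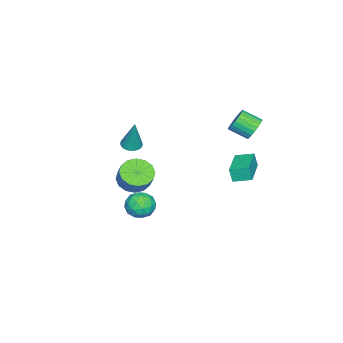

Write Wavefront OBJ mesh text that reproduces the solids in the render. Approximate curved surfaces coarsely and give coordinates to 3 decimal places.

v -2.462 -3.633 -1.709
v -2.004 -4.065 -1.718
v -2.018 -3.207 0.289
v -1.881 -3.864 -1.788
v -1.847 -3.628 -1.846
v -1.906 -3.392 -1.883
v -2.05 -3.193 -1.894
v -2.257 -3.061 -1.876
v -2.494 -3.016 -1.833
v -2.727 -3.065 -1.771
v -2.919 -3.2 -1.699
v -3.042 -3.401 -1.629
v -3.076 -3.638 -1.571
v -3.017 -3.873 -1.534
v -2.873 -4.072 -1.524
v -2.667 -4.204 -1.542
v -2.429 -4.25 -1.585
v -2.196 -4.201 -1.647
v -1.739 3.042 -1.411
v -1.773 2.82 -0.561
v -1.989 4.061 -1.155
v -2.024 3.838 -0.304
v 0.244 3.482 -1.216
v 0.209 3.259 -0.365
v -0.007 4.5 -0.959
v -0.041 4.278 -0.109
v -3.733 3.215 0.472
v -3.129 3.043 0.01
v -2.983 1.954 0.605
v -3.587 2.125 1.068
v -2.989 3.187 0.239
v -2.843 2.097 0.834
v -2.963 3.335 0.503
v -2.817 2.245 1.098
v -3.054 3.465 0.763
v -2.908 2.375 1.358
v -3.248 3.556 0.979
v -3.102 2.467 1.574
v -3.516 3.596 1.117
v -3.37 2.507 1.712
v -3.817 3.578 1.158
v -3.671 2.488 1.753
v -4.106 3.504 1.094
v -3.959 2.415 1.689
v -4.337 3.386 0.935
v -4.191 2.297 1.53
v -4.477 3.243 0.706
v -4.331 2.153 1.301
v -4.503 3.095 0.442
v -4.357 2.005 1.037
v -4.412 2.965 0.182
v -4.266 1.875 0.777
v -4.218 2.873 -0.034
v -4.072 1.784 0.561
v -3.95 2.833 -0.172
v -3.804 1.744 0.423
v -3.649 2.852 -0.213
v -3.503 1.762 0.382
v -3.361 2.925 -0.149
v -3.214 1.836 0.446
v -0.814 -2.773 -3.364
v -0.276 -3.61 -3.259
v 0.251 -3.144 -2.25
v -0.286 -2.307 -2.356
v 0.015 -3.3 -3.554
v 0.542 -2.834 -2.545
v 0.084 -2.849 -3.798
v 0.611 -2.383 -2.79
v -0.087 -2.378 -3.927
v 0.44 -1.912 -2.918
v -0.453 -2.012 -3.904
v 0.074 -1.546 -2.895
v -0.916 -1.851 -3.737
v -0.388 -1.385 -2.728
v -1.351 -1.936 -3.47
v -0.824 -1.47 -2.461
v -1.642 -2.246 -3.175
v -1.115 -1.78 -2.166
v -1.711 -2.697 -2.93
v -1.184 -2.231 -1.922
v -1.54 -3.168 -2.802
v -1.013 -2.702 -1.793
v -1.174 -3.534 -2.825
v -0.647 -3.068 -1.816
v -0.712 -3.695 -2.992
v -0.184 -3.229 -1.983
v 4.052 0.103 -1.273
v 4.483 -0.05 -2.041
v 2.917 -0.65 -1.759
v 3.348 -0.803 -2.527
v 3.631 -1.187 -1.771
v 4.333 -0.722 -1.471
v 3.067 0.022 -2.329
v 3.769 0.487 -2.029
v 3.874 -0.1 -2.694
v 4.223 -0.848 -2.349
v 3.177 0.148 -1.451
v 3.526 -0.6 -1.106
v 4.367 0.093 -1.614
v 3.033 -0.793 -2.186
v 3.199 -1.018 -1.742
v 3.453 -1.109 -2.193
v 4.279 -0.302 -1.279
v 4.532 -0.392 -1.731
v 4.031 -1.061 -1.572
v 2.868 -0.308 -2.069
v 3.121 -0.398 -2.521
v 3.947 0.409 -1.607
v 4.201 0.318 -2.058
v 3.369 0.361 -2.228
v 4.262 -0.027 -2.449
v 3.595 -0.47 -2.735
v 3.431 0.015 -2.619
v 3.843 0.289 -2.442
v 4.467 -0.466 -2.247
v 3.8 -0.909 -2.533
v 3.967 -1.135 -2.088
v 4.379 -0.861 -1.912
v 4.11 -0.496 -2.63
v 3.6 0.209 -1.267
v 2.933 -0.234 -1.553
v 3.021 0.161 -1.888
v 3.433 0.435 -1.712
v 3.805 -0.23 -1.065
v 3.138 -0.673 -1.351
v 3.557 -0.989 -1.358
v 3.969 -0.715 -1.181
v 3.29 -0.204 -1.17
f 2 1 4
f 2 4 3
f 4 1 5
f 4 5 3
f 5 1 6
f 5 6 3
f 6 1 7
f 6 7 3
f 7 1 8
f 7 8 3
f 8 1 9
f 8 9 3
f 9 1 10
f 9 10 3
f 10 1 11
f 10 11 3
f 11 1 12
f 11 12 3
f 12 1 13
f 12 13 3
f 13 1 14
f 13 14 3
f 14 1 15
f 14 15 3
f 15 1 16
f 15 16 3
f 16 1 17
f 16 17 3
f 17 1 18
f 17 18 3
f 18 1 2
f 18 2 3
f 20 22 19
f 23 20 19
f 19 22 21
f 21 23 19
f 20 26 22
f 24 20 23
f 24 26 20
f 22 26 21
f 25 23 21
f 21 26 25
f 25 24 23
f 26 24 25
f 28 27 31
f 28 31 29
f 29 31 32
f 29 32 30
f 31 27 33
f 31 33 32
f 32 33 34
f 32 34 30
f 33 27 35
f 33 35 34
f 34 35 36
f 34 36 30
f 35 27 37
f 35 37 36
f 36 37 38
f 36 38 30
f 37 27 39
f 37 39 38
f 38 39 40
f 38 40 30
f 39 27 41
f 39 41 40
f 40 41 42
f 40 42 30
f 41 27 43
f 41 43 42
f 42 43 44
f 42 44 30
f 43 27 45
f 43 45 44
f 44 45 46
f 44 46 30
f 45 27 47
f 45 47 46
f 46 47 48
f 46 48 30
f 47 27 49
f 47 49 48
f 48 49 50
f 48 50 30
f 49 27 51
f 49 51 50
f 50 51 52
f 50 52 30
f 51 27 53
f 51 53 52
f 52 53 54
f 52 54 30
f 53 27 55
f 53 55 54
f 54 55 56
f 54 56 30
f 55 27 57
f 55 57 56
f 56 57 58
f 56 58 30
f 57 27 59
f 57 59 58
f 58 59 60
f 58 60 30
f 59 27 28
f 59 28 60
f 60 28 29
f 60 29 30
f 62 61 65
f 62 65 63
f 63 65 66
f 63 66 64
f 65 61 67
f 65 67 66
f 66 67 68
f 66 68 64
f 67 61 69
f 67 69 68
f 68 69 70
f 68 70 64
f 69 61 71
f 69 71 70
f 70 71 72
f 70 72 64
f 71 61 73
f 71 73 72
f 72 73 74
f 72 74 64
f 73 61 75
f 73 75 74
f 74 75 76
f 74 76 64
f 75 61 77
f 75 77 76
f 76 77 78
f 76 78 64
f 77 61 79
f 77 79 78
f 78 79 80
f 78 80 64
f 79 61 81
f 79 81 80
f 80 81 82
f 80 82 64
f 81 61 83
f 81 83 82
f 82 83 84
f 82 84 64
f 83 61 85
f 83 85 84
f 84 85 86
f 84 86 64
f 85 61 62
f 85 62 86
f 86 62 63
f 86 63 64
f 87 124 103
f 124 98 127
f 103 127 92
f 124 127 103
f 87 103 99
f 103 92 104
f 99 104 88
f 103 104 99
f 87 99 108
f 99 88 109
f 108 109 94
f 99 109 108
f 87 108 120
f 108 94 123
f 120 123 97
f 108 123 120
f 87 120 124
f 120 97 128
f 124 128 98
f 120 128 124
f 88 104 115
f 104 92 118
f 115 118 96
f 104 118 115
f 92 127 105
f 127 98 126
f 105 126 91
f 127 126 105
f 98 128 125
f 128 97 121
f 125 121 89
f 128 121 125
f 97 123 122
f 123 94 110
f 122 110 93
f 123 110 122
f 94 109 114
f 109 88 111
f 114 111 95
f 109 111 114
f 90 116 102
f 116 96 117
f 102 117 91
f 116 117 102
f 90 102 100
f 102 91 101
f 100 101 89
f 102 101 100
f 90 100 107
f 100 89 106
f 107 106 93
f 100 106 107
f 90 107 112
f 107 93 113
f 112 113 95
f 107 113 112
f 90 112 116
f 112 95 119
f 116 119 96
f 112 119 116
f 91 117 105
f 117 96 118
f 105 118 92
f 117 118 105
f 89 101 125
f 101 91 126
f 125 126 98
f 101 126 125
f 93 106 122
f 106 89 121
f 122 121 97
f 106 121 122
f 95 113 114
f 113 93 110
f 114 110 94
f 113 110 114
f 96 119 115
f 119 95 111
f 115 111 88
f 119 111 115



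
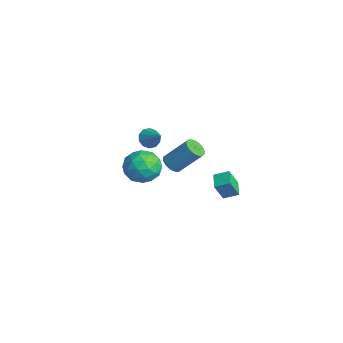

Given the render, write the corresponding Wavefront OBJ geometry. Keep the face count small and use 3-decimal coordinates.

v -3.291 -1.438 -2.333
v -2.546 -2.322 -2.497
v -4.554 -2.298 -3.443
v -3.809 -3.182 -3.607
v -4.3 -3.019 -2.56
v -3.519 -2.487 -1.875
v -3.581 -2.133 -4.065
v -2.8 -1.601 -3.38
v -2.725 -2.751 -3.568
v -3.169 -3.298 -2.638
v -3.931 -1.322 -3.302
v -4.375 -1.869 -2.372
v -2.807 -1.804 -2.318
v -4.293 -2.816 -3.622
v -4.581 -2.72 -3.007
v -4.143 -3.239 -3.103
v -3.379 -1.902 -1.952
v -2.941 -2.421 -2.048
v -3.972 -2.831 -2.085
v -4.159 -2.199 -3.892
v -3.721 -2.718 -3.988
v -2.957 -1.381 -2.837
v -2.519 -1.9 -2.933
v -3.128 -1.789 -3.855
v -2.475 -2.576 -3.044
v -3.218 -3.081 -3.696
v -3.084 -2.465 -3.965
v -2.625 -2.153 -3.562
v -2.736 -2.898 -2.497
v -3.479 -3.403 -3.149
v -3.767 -3.307 -2.534
v -3.308 -2.995 -2.131
v -2.841 -3.15 -3.126
v -3.621 -1.217 -2.791
v -4.364 -1.722 -3.443
v -3.792 -1.625 -3.809
v -3.333 -1.313 -3.406
v -3.882 -1.539 -2.244
v -4.625 -2.044 -2.896
v -4.475 -2.467 -2.378
v -4.016 -2.155 -1.975
v -4.259 -1.47 -2.814
v -0.122 -1.974 -0.401
v 0.218 -1.628 -0.817
v 0.843 -0.559 0.585
v 0.502 -0.906 1.001
v 0.002 -1.503 -0.816
v 0.627 -0.434 0.586
v -0.233 -1.45 -0.751
v 0.391 -0.382 0.651
v -0.452 -1.477 -0.633
v 0.173 -0.409 0.769
v -0.62 -1.58 -0.48
v 0.005 -0.511 0.922
v -0.713 -1.742 -0.314
v -0.088 -0.674 1.087
v -0.715 -1.94 -0.162
v -0.091 -0.872 1.239
v -0.628 -2.144 -0.047
v -0.003 -1.075 1.355
v -0.463 -2.321 0.015
v 0.162 -1.252 1.417
v -0.247 -2.446 0.014
v 0.378 -1.377 1.416
v -0.011 -2.498 -0.051
v 0.613 -1.43 1.351
v 0.207 -2.471 -0.169
v 0.832 -1.403 1.233
v 0.375 -2.369 -0.322
v 1 -1.3 1.08
v 0.468 -2.206 -0.487
v 1.093 -1.138 0.914
v 0.471 -2.008 -0.639
v 1.095 -0.94 0.762
v 0.383 -1.805 -0.755
v 1.008 -0.736 0.647
v -0.579 -3.064 1.637
v -0.222 -2.849 1.138
v 0.439 -2.836 2.463
v -0.419 -2.535 1.294
v -0.677 -2.424 1.581
v -0.897 -2.557 1.89
v -0.996 -2.884 2.102
v -0.935 -3.279 2.136
v -0.738 -3.593 1.98
v -0.48 -3.704 1.693
v -0.26 -3.571 1.385
v -0.161 -3.244 1.173
v 2.94 -0.456 -0.491
v 2.996 -0.995 0.613
v 3.303 0.262 -0.159
v 3.359 -0.277 0.945
v 3.821 -0.803 -0.705
v 3.877 -1.342 0.399
v 4.184 -0.085 -0.373
v 4.24 -0.624 0.731
f 1 38 17
f 38 12 41
f 17 41 6
f 38 41 17
f 1 17 13
f 17 6 18
f 13 18 2
f 17 18 13
f 1 13 22
f 13 2 23
f 22 23 8
f 13 23 22
f 1 22 34
f 22 8 37
f 34 37 11
f 22 37 34
f 1 34 38
f 34 11 42
f 38 42 12
f 34 42 38
f 2 18 29
f 18 6 32
f 29 32 10
f 18 32 29
f 6 41 19
f 41 12 40
f 19 40 5
f 41 40 19
f 12 42 39
f 42 11 35
f 39 35 3
f 42 35 39
f 11 37 36
f 37 8 24
f 36 24 7
f 37 24 36
f 8 23 28
f 23 2 25
f 28 25 9
f 23 25 28
f 4 30 16
f 30 10 31
f 16 31 5
f 30 31 16
f 4 16 14
f 16 5 15
f 14 15 3
f 16 15 14
f 4 14 21
f 14 3 20
f 21 20 7
f 14 20 21
f 4 21 26
f 21 7 27
f 26 27 9
f 21 27 26
f 4 26 30
f 26 9 33
f 30 33 10
f 26 33 30
f 5 31 19
f 31 10 32
f 19 32 6
f 31 32 19
f 3 15 39
f 15 5 40
f 39 40 12
f 15 40 39
f 7 20 36
f 20 3 35
f 36 35 11
f 20 35 36
f 9 27 28
f 27 7 24
f 28 24 8
f 27 24 28
f 10 33 29
f 33 9 25
f 29 25 2
f 33 25 29
f 44 43 47
f 44 47 45
f 45 47 48
f 45 48 46
f 47 43 49
f 47 49 48
f 48 49 50
f 48 50 46
f 49 43 51
f 49 51 50
f 50 51 52
f 50 52 46
f 51 43 53
f 51 53 52
f 52 53 54
f 52 54 46
f 53 43 55
f 53 55 54
f 54 55 56
f 54 56 46
f 55 43 57
f 55 57 56
f 56 57 58
f 56 58 46
f 57 43 59
f 57 59 58
f 58 59 60
f 58 60 46
f 59 43 61
f 59 61 60
f 60 61 62
f 60 62 46
f 61 43 63
f 61 63 62
f 62 63 64
f 62 64 46
f 63 43 65
f 63 65 64
f 64 65 66
f 64 66 46
f 65 43 67
f 65 67 66
f 66 67 68
f 66 68 46
f 67 43 69
f 67 69 68
f 68 69 70
f 68 70 46
f 69 43 71
f 69 71 70
f 70 71 72
f 70 72 46
f 71 43 73
f 71 73 72
f 72 73 74
f 72 74 46
f 73 43 75
f 73 75 74
f 74 75 76
f 74 76 46
f 75 43 44
f 75 44 76
f 76 44 45
f 76 45 46
f 78 77 80
f 78 80 79
f 80 77 81
f 80 81 79
f 81 77 82
f 81 82 79
f 82 77 83
f 82 83 79
f 83 77 84
f 83 84 79
f 84 77 85
f 84 85 79
f 85 77 86
f 85 86 79
f 86 77 87
f 86 87 79
f 87 77 88
f 87 88 79
f 88 77 78
f 88 78 79
f 90 92 89
f 93 90 89
f 89 92 91
f 91 93 89
f 90 96 92
f 94 90 93
f 94 96 90
f 92 96 91
f 95 93 91
f 91 96 95
f 95 94 93
f 96 94 95



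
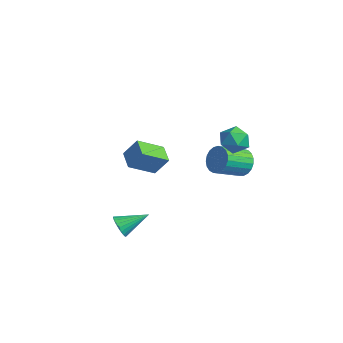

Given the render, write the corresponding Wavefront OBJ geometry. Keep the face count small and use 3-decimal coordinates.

v 1.526 3.704 3.437
v 2.211 3.21 4.026
v 1.049 2.25 2.774
v 1.734 1.756 3.363
v 0.908 2.197 3.793
v 1.203 3.095 4.203
v 2.057 2.365 2.597
v 2.352 3.263 3.007
v 2.54 2.383 3.507
v 1.83 2.278 4.247
v 1.43 3.182 2.553
v 0.72 3.077 3.293
v -0.556 4.678 -0.267
v -0.218 5.079 0.584
v -0.186 3.284 1.418
v -0.524 2.882 0.567
v -0.63 5.097 0.638
v -0.598 3.302 1.472
v -1.029 5.042 0.535
v -0.997 3.247 1.369
v -1.346 4.924 0.294
v -1.314 3.129 1.128
v -1.527 4.764 -0.045
v -1.495 2.968 0.79
v -1.54 4.588 -0.422
v -1.508 2.793 0.413
v -1.383 4.428 -0.772
v -1.351 2.633 0.063
v -1.082 4.312 -1.035
v -1.05 2.516 -0.2
v -0.691 4.258 -1.165
v -0.659 2.463 -0.33
v -0.277 4.277 -1.14
v -0.244 2.482 -0.305
v 0.09 4.365 -0.964
v 0.122 2.57 -0.129
v 0.344 4.508 -0.668
v 0.377 2.712 0.167
v 0.443 4.679 -0.302
v 0.475 2.884 0.532
v 0.369 4.851 0.07
v 0.402 3.055 0.904
v 0.136 4.992 0.383
v 0.168 3.197 1.217
v -3.827 0.241 -0.402
v -3.994 -1.45 0.574
v -3.269 0.879 0.798
v -3.436 -0.812 1.775
v -2.584 -0.108 -0.795
v -2.751 -1.799 0.182
v -2.026 0.53 0.406
v -2.193 -1.161 1.382
v 0.553 -4.181 -2.266
v 1.034 -4.038 -2.876
v 1.107 -2.579 -1.454
v 0.774 -3.901 -2.97
v 0.481 -3.806 -2.957
v 0.199 -3.769 -2.839
v -0.029 -3.794 -2.634
v -0.169 -3.878 -2.372
v -0.199 -4.009 -2.094
v -0.114 -4.165 -1.843
v 0.072 -4.324 -1.655
v 0.332 -4.462 -1.561
v 0.625 -4.556 -1.574
v 0.907 -4.594 -1.692
v 1.135 -4.569 -1.898
v 1.275 -4.485 -2.16
v 1.305 -4.354 -2.437
v 1.22 -4.198 -2.689
f 1 12 6
f 1 6 2
f 1 2 8
f 1 8 11
f 1 11 12
f 2 6 10
f 6 12 5
f 12 11 3
f 11 8 7
f 8 2 9
f 4 10 5
f 4 5 3
f 4 3 7
f 4 7 9
f 4 9 10
f 5 10 6
f 3 5 12
f 7 3 11
f 9 7 8
f 10 9 2
f 14 13 17
f 14 17 15
f 15 17 18
f 15 18 16
f 17 13 19
f 17 19 18
f 18 19 20
f 18 20 16
f 19 13 21
f 19 21 20
f 20 21 22
f 20 22 16
f 21 13 23
f 21 23 22
f 22 23 24
f 22 24 16
f 23 13 25
f 23 25 24
f 24 25 26
f 24 26 16
f 25 13 27
f 25 27 26
f 26 27 28
f 26 28 16
f 27 13 29
f 27 29 28
f 28 29 30
f 28 30 16
f 29 13 31
f 29 31 30
f 30 31 32
f 30 32 16
f 31 13 33
f 31 33 32
f 32 33 34
f 32 34 16
f 33 13 35
f 33 35 34
f 34 35 36
f 34 36 16
f 35 13 37
f 35 37 36
f 36 37 38
f 36 38 16
f 37 13 39
f 37 39 38
f 38 39 40
f 38 40 16
f 39 13 41
f 39 41 40
f 40 41 42
f 40 42 16
f 41 13 43
f 41 43 42
f 42 43 44
f 42 44 16
f 43 13 14
f 43 14 44
f 44 14 15
f 44 15 16
f 46 48 45
f 49 46 45
f 45 48 47
f 47 49 45
f 46 52 48
f 50 46 49
f 50 52 46
f 48 52 47
f 51 49 47
f 47 52 51
f 51 50 49
f 52 50 51
f 54 53 56
f 54 56 55
f 56 53 57
f 56 57 55
f 57 53 58
f 57 58 55
f 58 53 59
f 58 59 55
f 59 53 60
f 59 60 55
f 60 53 61
f 60 61 55
f 61 53 62
f 61 62 55
f 62 53 63
f 62 63 55
f 63 53 64
f 63 64 55
f 64 53 65
f 64 65 55
f 65 53 66
f 65 66 55
f 66 53 67
f 66 67 55
f 67 53 68
f 67 68 55
f 68 53 69
f 68 69 55
f 69 53 70
f 69 70 55
f 70 53 54
f 70 54 55



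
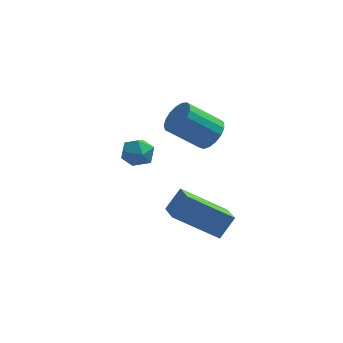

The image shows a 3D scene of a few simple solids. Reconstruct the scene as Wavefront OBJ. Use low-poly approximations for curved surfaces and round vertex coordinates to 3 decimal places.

v -0.78 -3.019 1.551
v -0.252 -2.579 2.332
v -1.042 -1.913 1.106
v -0.514 -1.474 1.887
v 0.914 -3.066 0.433
v 1.442 -2.627 1.214
v 0.652 -1.961 -0.012
v 1.18 -1.521 0.769
v -2.713 2.842 1.169
v -2.41 3.064 0.536
v -1.99 1.896 1.184
v -1.687 2.118 0.551
v -1.572 2.502 1.168
v -2.019 3.086 1.159
v -2.381 1.874 0.561
v -2.828 2.458 0.552
v -2.205 2.465 0.16
v -1.705 2.853 0.535
v -2.695 2.107 1.185
v -2.195 2.495 1.56
v 0.594 2.109 2.237
v 1.072 1.858 2.772
v -0.215 1.721 3.858
v -0.694 1.971 3.323
v 1.072 2.219 2.817
v -0.216 2.082 3.904
v 0.962 2.555 2.73
v -0.325 2.418 3.816
v 0.768 2.788 2.529
v -0.519 2.651 3.615
v 0.534 2.866 2.262
v -0.753 2.729 3.348
v 0.313 2.77 1.988
v -0.974 2.633 3.075
v 0.157 2.523 1.772
v -1.13 2.385 2.859
v 0.101 2.18 1.662
v -1.186 2.043 2.749
v 0.158 1.822 1.684
v -1.129 1.685 2.771
v 0.314 1.529 1.833
v -0.973 1.392 2.919
v 0.535 1.369 2.074
v -0.752 1.231 3.16
v 0.769 1.378 2.352
v -0.519 1.241 3.438
v 0.963 1.555 2.604
v -0.325 1.418 3.69
f 2 4 1
f 5 2 1
f 1 4 3
f 3 5 1
f 2 8 4
f 6 2 5
f 6 8 2
f 4 8 3
f 7 5 3
f 3 8 7
f 7 6 5
f 8 6 7
f 9 20 14
f 9 14 10
f 9 10 16
f 9 16 19
f 9 19 20
f 10 14 18
f 14 20 13
f 20 19 11
f 19 16 15
f 16 10 17
f 12 18 13
f 12 13 11
f 12 11 15
f 12 15 17
f 12 17 18
f 13 18 14
f 11 13 20
f 15 11 19
f 17 15 16
f 18 17 10
f 22 21 25
f 22 25 23
f 23 25 26
f 23 26 24
f 25 21 27
f 25 27 26
f 26 27 28
f 26 28 24
f 27 21 29
f 27 29 28
f 28 29 30
f 28 30 24
f 29 21 31
f 29 31 30
f 30 31 32
f 30 32 24
f 31 21 33
f 31 33 32
f 32 33 34
f 32 34 24
f 33 21 35
f 33 35 34
f 34 35 36
f 34 36 24
f 35 21 37
f 35 37 36
f 36 37 38
f 36 38 24
f 37 21 39
f 37 39 38
f 38 39 40
f 38 40 24
f 39 21 41
f 39 41 40
f 40 41 42
f 40 42 24
f 41 21 43
f 41 43 42
f 42 43 44
f 42 44 24
f 43 21 45
f 43 45 44
f 44 45 46
f 44 46 24
f 45 21 47
f 45 47 46
f 46 47 48
f 46 48 24
f 47 21 22
f 47 22 48
f 48 22 23
f 48 23 24



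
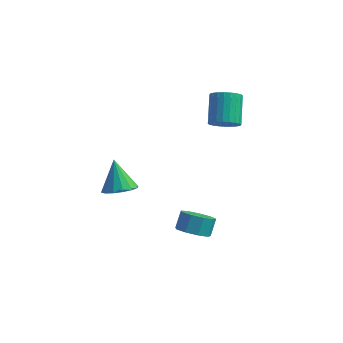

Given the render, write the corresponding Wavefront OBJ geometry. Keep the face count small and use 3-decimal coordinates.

v 0.979 -1.095 -4.046
v 1.58 -1.811 -3.505
v 1.621 -1.042 -2.533
v 1.021 -0.325 -3.074
v 2.016 -1.352 -3.886
v 2.057 -0.583 -2.914
v 1.967 -0.773 -4.342
v 2.008 -0.004 -3.37
v 1.456 -0.345 -4.66
v 1.497 0.425 -3.688
v 0.722 -0.267 -4.69
v 0.763 0.502 -3.718
v 0.108 -0.576 -4.419
v 0.15 0.193 -3.447
v -0.098 -1.128 -3.973
v -0.056 -0.359 -3.002
v 0.2 -1.665 -3.562
v 0.242 -0.895 -2.59
v 0.863 -1.934 -3.376
v 0.904 -1.165 -2.405
v -2.726 -3.085 0.348
v -1.814 -3.395 0.858
v -3.434 -2.235 2.132
v -1.701 -2.88 0.657
v -1.862 -2.42 0.374
v -2.255 -2.138 0.083
v -2.774 -2.11 -0.136
v -3.28 -2.343 -0.226
v -3.637 -2.775 -0.162
v -3.75 -3.29 0.038
v -3.589 -3.75 0.322
v -3.196 -4.032 0.612
v -2.677 -4.06 0.832
v -2.171 -3.827 0.922
v 1.406 2.79 2.962
v 1.996 3.411 2.486
v 1.503 4.932 3.863
v 0.914 4.31 4.338
v 1.664 3.469 2.304
v 1.172 4.99 3.681
v 1.294 3.423 2.222
v 0.801 4.944 3.599
v 0.94 3.28 2.253
v 0.448 4.801 3.63
v 0.658 3.063 2.391
v 0.165 4.584 3.768
v 0.489 2.804 2.617
v -0.004 4.325 3.994
v 0.46 2.543 2.895
v -0.033 4.064 4.272
v 0.575 2.32 3.183
v 0.083 3.841 4.56
v 0.817 2.168 3.437
v 0.324 3.689 4.814
v 1.148 2.11 3.619
v 0.656 3.631 4.996
v 1.519 2.156 3.701
v 1.026 3.677 5.078
v 1.872 2.299 3.67
v 1.38 3.82 5.047
v 2.155 2.516 3.532
v 1.662 4.037 4.909
v 2.324 2.775 3.306
v 1.831 4.296 4.683
v 2.353 3.036 3.028
v 1.86 4.557 4.405
v 2.237 3.259 2.74
v 1.745 4.78 4.117
f 2 1 5
f 2 5 3
f 3 5 6
f 3 6 4
f 5 1 7
f 5 7 6
f 6 7 8
f 6 8 4
f 7 1 9
f 7 9 8
f 8 9 10
f 8 10 4
f 9 1 11
f 9 11 10
f 10 11 12
f 10 12 4
f 11 1 13
f 11 13 12
f 12 13 14
f 12 14 4
f 13 1 15
f 13 15 14
f 14 15 16
f 14 16 4
f 15 1 17
f 15 17 16
f 16 17 18
f 16 18 4
f 17 1 19
f 17 19 18
f 18 19 20
f 18 20 4
f 19 1 2
f 19 2 20
f 20 2 3
f 20 3 4
f 22 21 24
f 22 24 23
f 24 21 25
f 24 25 23
f 25 21 26
f 25 26 23
f 26 21 27
f 26 27 23
f 27 21 28
f 27 28 23
f 28 21 29
f 28 29 23
f 29 21 30
f 29 30 23
f 30 21 31
f 30 31 23
f 31 21 32
f 31 32 23
f 32 21 33
f 32 33 23
f 33 21 34
f 33 34 23
f 34 21 22
f 34 22 23
f 36 35 39
f 36 39 37
f 37 39 40
f 37 40 38
f 39 35 41
f 39 41 40
f 40 41 42
f 40 42 38
f 41 35 43
f 41 43 42
f 42 43 44
f 42 44 38
f 43 35 45
f 43 45 44
f 44 45 46
f 44 46 38
f 45 35 47
f 45 47 46
f 46 47 48
f 46 48 38
f 47 35 49
f 47 49 48
f 48 49 50
f 48 50 38
f 49 35 51
f 49 51 50
f 50 51 52
f 50 52 38
f 51 35 53
f 51 53 52
f 52 53 54
f 52 54 38
f 53 35 55
f 53 55 54
f 54 55 56
f 54 56 38
f 55 35 57
f 55 57 56
f 56 57 58
f 56 58 38
f 57 35 59
f 57 59 58
f 58 59 60
f 58 60 38
f 59 35 61
f 59 61 60
f 60 61 62
f 60 62 38
f 61 35 63
f 61 63 62
f 62 63 64
f 62 64 38
f 63 35 65
f 63 65 64
f 64 65 66
f 64 66 38
f 65 35 67
f 65 67 66
f 66 67 68
f 66 68 38
f 67 35 36
f 67 36 68
f 68 36 37
f 68 37 38



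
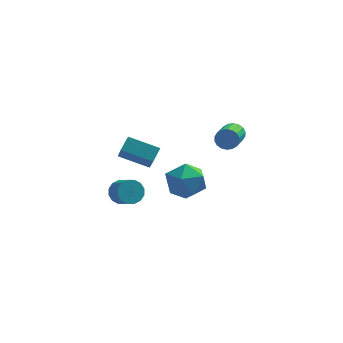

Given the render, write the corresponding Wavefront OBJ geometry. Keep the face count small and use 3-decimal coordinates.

v 0.545 3.819 -2.815
v 1.187 3.596 -3.828
v 0.713 1.924 -2.292
v 1.355 1.701 -3.305
v 1.837 2.382 -2.415
v 1.733 3.553 -2.738
v 0.167 1.967 -3.382
v 0.063 3.138 -3.705
v 0.953 2.452 -4.178
v 1.985 2.708 -3.581
v -0.085 2.812 -2.539
v 0.947 3.068 -1.942
v 3.211 -0.001 2.544
v 3.492 0.152 3.063
v 3.15 -1.366 3.696
v 2.869 -1.519 3.176
v 3.235 0.229 3.108
v 2.893 -1.289 3.741
v 2.974 0.26 3.041
v 2.632 -1.258 3.674
v 2.76 0.239 2.876
v 2.417 -1.279 3.509
v 2.635 0.171 2.645
v 2.293 -1.347 3.278
v 2.624 0.069 2.394
v 2.282 -1.449 3.026
v 2.729 -0.047 2.172
v 2.387 -1.565 2.805
v 2.93 -0.154 2.024
v 2.588 -1.672 2.657
v 3.187 -0.231 1.979
v 2.845 -1.749 2.612
v 3.448 -0.262 2.046
v 3.106 -1.78 2.679
v 3.663 -0.241 2.211
v 3.32 -1.759 2.844
v 3.787 -0.173 2.442
v 3.445 -1.691 3.075
v 3.798 -0.071 2.694
v 3.456 -1.589 3.326
v 3.693 0.045 2.915
v 3.351 -1.473 3.548
v -2.106 -3.04 3.519
v -1.776 -2.436 4.017
v -2.286 -1.895 2.248
v -1.956 -1.29 2.747
v -0.604 -3.41 2.973
v -0.274 -2.805 3.472
v -0.784 -2.264 1.703
v -0.454 -1.66 2.201
v -2.23 0.894 -2.488
v -1.761 0.747 -3.041
v -1.281 -0.041 -2.425
v -1.75 0.106 -1.872
v -1.586 1.017 -2.833
v -1.106 0.228 -2.216
v -1.585 1.253 -2.532
v -1.105 0.465 -1.915
v -1.756 1.394 -2.219
v -1.276 0.606 -1.602
v -2.054 1.401 -1.979
v -1.574 0.612 -1.362
v -2.399 1.271 -1.875
v -1.919 0.483 -1.258
v -2.699 1.041 -1.935
v -2.219 0.253 -1.319
v -2.874 0.772 -2.144
v -2.394 -0.017 -1.527
v -2.875 0.535 -2.445
v -2.395 -0.253 -1.828
v -2.704 0.394 -2.758
v -2.224 -0.394 -2.141
v -2.406 0.388 -2.998
v -1.926 -0.401 -2.381
v -2.061 0.517 -3.102
v -1.581 -0.271 -2.485
f 1 12 6
f 1 6 2
f 1 2 8
f 1 8 11
f 1 11 12
f 2 6 10
f 6 12 5
f 12 11 3
f 11 8 7
f 8 2 9
f 4 10 5
f 4 5 3
f 4 3 7
f 4 7 9
f 4 9 10
f 5 10 6
f 3 5 12
f 7 3 11
f 9 7 8
f 10 9 2
f 14 13 17
f 14 17 15
f 15 17 18
f 15 18 16
f 17 13 19
f 17 19 18
f 18 19 20
f 18 20 16
f 19 13 21
f 19 21 20
f 20 21 22
f 20 22 16
f 21 13 23
f 21 23 22
f 22 23 24
f 22 24 16
f 23 13 25
f 23 25 24
f 24 25 26
f 24 26 16
f 25 13 27
f 25 27 26
f 26 27 28
f 26 28 16
f 27 13 29
f 27 29 28
f 28 29 30
f 28 30 16
f 29 13 31
f 29 31 30
f 30 31 32
f 30 32 16
f 31 13 33
f 31 33 32
f 32 33 34
f 32 34 16
f 33 13 35
f 33 35 34
f 34 35 36
f 34 36 16
f 35 13 37
f 35 37 36
f 36 37 38
f 36 38 16
f 37 13 39
f 37 39 38
f 38 39 40
f 38 40 16
f 39 13 41
f 39 41 40
f 40 41 42
f 40 42 16
f 41 13 14
f 41 14 42
f 42 14 15
f 42 15 16
f 44 46 43
f 47 44 43
f 43 46 45
f 45 47 43
f 44 50 46
f 48 44 47
f 48 50 44
f 46 50 45
f 49 47 45
f 45 50 49
f 49 48 47
f 50 48 49
f 52 51 55
f 52 55 53
f 53 55 56
f 53 56 54
f 55 51 57
f 55 57 56
f 56 57 58
f 56 58 54
f 57 51 59
f 57 59 58
f 58 59 60
f 58 60 54
f 59 51 61
f 59 61 60
f 60 61 62
f 60 62 54
f 61 51 63
f 61 63 62
f 62 63 64
f 62 64 54
f 63 51 65
f 63 65 64
f 64 65 66
f 64 66 54
f 65 51 67
f 65 67 66
f 66 67 68
f 66 68 54
f 67 51 69
f 67 69 68
f 68 69 70
f 68 70 54
f 69 51 71
f 69 71 70
f 70 71 72
f 70 72 54
f 71 51 73
f 71 73 72
f 72 73 74
f 72 74 54
f 73 51 75
f 73 75 74
f 74 75 76
f 74 76 54
f 75 51 52
f 75 52 76
f 76 52 53
f 76 53 54



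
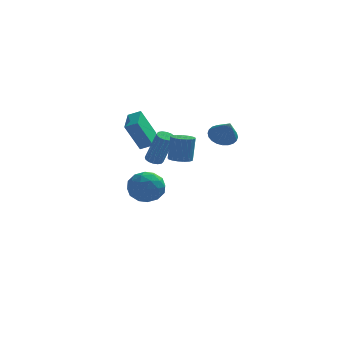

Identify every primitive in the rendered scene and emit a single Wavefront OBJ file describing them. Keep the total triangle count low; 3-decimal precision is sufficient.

v 2.044 -3.861 2.123
v 2.717 -3.685 2.047
v 2.849 -3.502 3.641
v 2.176 -3.679 3.717
v 2.554 -3.392 2.027
v 2.687 -3.209 3.621
v 2.275 -3.207 2.029
v 2.407 -3.025 3.623
v 1.943 -3.172 2.052
v 2.075 -2.99 3.646
v 1.633 -3.295 2.092
v 1.766 -3.112 3.686
v 1.418 -3.548 2.139
v 1.551 -3.365 3.733
v 1.346 -3.872 2.182
v 1.479 -3.689 3.776
v 1.434 -4.194 2.212
v 1.567 -4.011 3.806
v 1.662 -4.44 2.221
v 1.794 -4.257 3.815
v 1.977 -4.553 2.208
v 2.109 -4.37 3.802
v 2.307 -4.508 2.175
v 2.44 -4.325 3.769
v 2.577 -4.314 2.131
v 2.71 -4.132 3.725
v 2.725 -4.017 2.084
v 2.857 -3.835 3.678
v 0.245 -0.942 1.011
v 0.764 -0.899 0.833
v 1.494 -1.335 2.851
v 0.975 -1.378 3.029
v 0.692 -0.636 0.915
v 1.422 -1.072 2.934
v 0.501 -0.455 1.024
v 1.231 -0.891 3.042
v 0.241 -0.405 1.129
v 0.971 -0.841 3.147
v -0.018 -0.498 1.202
v 0.712 -0.934 3.22
v -0.206 -0.711 1.224
v 0.524 -1.147 3.242
v -0.274 -0.985 1.189
v 0.456 -1.421 3.207
v -0.202 -1.248 1.106
v 0.528 -1.684 3.125
v -0.011 -1.429 0.998
v 0.719 -1.865 3.016
v 0.249 -1.479 0.893
v 0.979 -1.915 2.911
v 0.508 -1.386 0.82
v 1.238 -1.822 2.838
v 0.696 -1.173 0.798
v 1.426 -1.609 2.816
v -0.966 2.307 0.677
v -1.829 1.927 2.543
v -1.015 4.221 1.045
v -1.877 3.841 2.91
v -0.183 2.259 1.03
v -1.045 1.879 2.895
v -0.231 4.173 1.397
v -1.094 3.793 3.263
v -1.144 3.827 -2.254
v 0.067 3.595 -2.112
v -1.407 1.985 -3.008
v -0.196 1.753 -2.866
v -0.928 1.868 -1.87
v -0.765 3.006 -1.404
v -0.575 2.574 -3.716
v -0.412 3.712 -3.25
v 0.418 2.821 -3.015
v 0.201 2.385 -1.874
v -1.541 3.195 -3.246
v -1.758 2.759 -2.105
v -0.515 3.872 -2.117
v -0.825 1.708 -3.003
v -1.255 1.775 -2.418
v -0.543 1.639 -2.334
v -1.004 3.526 -1.701
v -0.292 3.39 -1.617
v -0.877 2.375 -1.475
v -1.048 2.19 -3.503
v -0.336 2.054 -3.419
v -0.797 3.941 -2.786
v -0.085 3.805 -2.702
v -0.463 3.205 -3.645
v 0.403 3.281 -2.564
v 0.248 2.199 -3.008
v 0.025 2.681 -3.507
v 0.121 3.35 -3.233
v 0.275 3.025 -1.893
v 0.12 1.942 -2.337
v -0.31 2.01 -1.752
v -0.214 2.679 -1.477
v 0.481 2.57 -2.425
v -1.46 3.638 -2.783
v -1.615 2.555 -3.227
v -1.126 2.901 -3.643
v -1.03 3.57 -3.368
v -1.588 3.381 -2.112
v -1.743 2.299 -2.556
v -1.461 2.23 -1.887
v -1.365 2.899 -1.613
v -1.821 3.01 -2.695
v 3.738 4.335 1.302
v 4.572 4.241 0.901
v 4.242 3.365 2.578
v 4.625 4.536 1.105
v 4.542 4.801 1.339
v 4.338 4.995 1.568
v 4.042 5.089 1.756
v 3.7 5.067 1.875
v 3.364 4.935 1.907
v 3.084 4.711 1.847
v 2.905 4.43 1.704
v 2.852 4.135 1.499
v 2.934 3.87 1.265
v 3.139 3.676 1.037
v 3.435 3.582 0.849
v 3.777 3.604 0.73
v 4.113 3.736 0.698
v 4.392 3.96 0.758
f 2 1 5
f 2 5 3
f 3 5 6
f 3 6 4
f 5 1 7
f 5 7 6
f 6 7 8
f 6 8 4
f 7 1 9
f 7 9 8
f 8 9 10
f 8 10 4
f 9 1 11
f 9 11 10
f 10 11 12
f 10 12 4
f 11 1 13
f 11 13 12
f 12 13 14
f 12 14 4
f 13 1 15
f 13 15 14
f 14 15 16
f 14 16 4
f 15 1 17
f 15 17 16
f 16 17 18
f 16 18 4
f 17 1 19
f 17 19 18
f 18 19 20
f 18 20 4
f 19 1 21
f 19 21 20
f 20 21 22
f 20 22 4
f 21 1 23
f 21 23 22
f 22 23 24
f 22 24 4
f 23 1 25
f 23 25 24
f 24 25 26
f 24 26 4
f 25 1 27
f 25 27 26
f 26 27 28
f 26 28 4
f 27 1 2
f 27 2 28
f 28 2 3
f 28 3 4
f 30 29 33
f 30 33 31
f 31 33 34
f 31 34 32
f 33 29 35
f 33 35 34
f 34 35 36
f 34 36 32
f 35 29 37
f 35 37 36
f 36 37 38
f 36 38 32
f 37 29 39
f 37 39 38
f 38 39 40
f 38 40 32
f 39 29 41
f 39 41 40
f 40 41 42
f 40 42 32
f 41 29 43
f 41 43 42
f 42 43 44
f 42 44 32
f 43 29 45
f 43 45 44
f 44 45 46
f 44 46 32
f 45 29 47
f 45 47 46
f 46 47 48
f 46 48 32
f 47 29 49
f 47 49 48
f 48 49 50
f 48 50 32
f 49 29 51
f 49 51 50
f 50 51 52
f 50 52 32
f 51 29 53
f 51 53 52
f 52 53 54
f 52 54 32
f 53 29 30
f 53 30 54
f 54 30 31
f 54 31 32
f 56 58 55
f 59 56 55
f 55 58 57
f 57 59 55
f 56 62 58
f 60 56 59
f 60 62 56
f 58 62 57
f 61 59 57
f 57 62 61
f 61 60 59
f 62 60 61
f 63 100 79
f 100 74 103
f 79 103 68
f 100 103 79
f 63 79 75
f 79 68 80
f 75 80 64
f 79 80 75
f 63 75 84
f 75 64 85
f 84 85 70
f 75 85 84
f 63 84 96
f 84 70 99
f 96 99 73
f 84 99 96
f 63 96 100
f 96 73 104
f 100 104 74
f 96 104 100
f 64 80 91
f 80 68 94
f 91 94 72
f 80 94 91
f 68 103 81
f 103 74 102
f 81 102 67
f 103 102 81
f 74 104 101
f 104 73 97
f 101 97 65
f 104 97 101
f 73 99 98
f 99 70 86
f 98 86 69
f 99 86 98
f 70 85 90
f 85 64 87
f 90 87 71
f 85 87 90
f 66 92 78
f 92 72 93
f 78 93 67
f 92 93 78
f 66 78 76
f 78 67 77
f 76 77 65
f 78 77 76
f 66 76 83
f 76 65 82
f 83 82 69
f 76 82 83
f 66 83 88
f 83 69 89
f 88 89 71
f 83 89 88
f 66 88 92
f 88 71 95
f 92 95 72
f 88 95 92
f 67 93 81
f 93 72 94
f 81 94 68
f 93 94 81
f 65 77 101
f 77 67 102
f 101 102 74
f 77 102 101
f 69 82 98
f 82 65 97
f 98 97 73
f 82 97 98
f 71 89 90
f 89 69 86
f 90 86 70
f 89 86 90
f 72 95 91
f 95 71 87
f 91 87 64
f 95 87 91
f 106 105 108
f 106 108 107
f 108 105 109
f 108 109 107
f 109 105 110
f 109 110 107
f 110 105 111
f 110 111 107
f 111 105 112
f 111 112 107
f 112 105 113
f 112 113 107
f 113 105 114
f 113 114 107
f 114 105 115
f 114 115 107
f 115 105 116
f 115 116 107
f 116 105 117
f 116 117 107
f 117 105 118
f 117 118 107
f 118 105 119
f 118 119 107
f 119 105 120
f 119 120 107
f 120 105 121
f 120 121 107
f 121 105 122
f 121 122 107
f 122 105 106
f 122 106 107



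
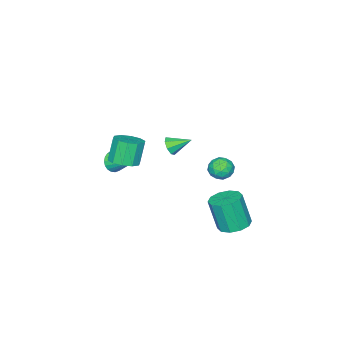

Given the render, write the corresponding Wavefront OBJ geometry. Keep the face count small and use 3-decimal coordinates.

v -4.37 1.275 -2.995
v -4.077 1.639 -3.536
v -3.343 1.241 -2.464
v -3.05 1.605 -3.005
v -3.515 1.927 -2.567
v -4.15 1.948 -2.896
v -3.27 0.932 -3.104
v -3.905 0.953 -3.433
v -3.398 1.427 -3.604
v -3.549 2.042 -3.272
v -3.871 0.838 -2.728
v -4.022 1.453 -2.396
v -4.314 1.46 -3.312
v -3.106 1.42 -2.688
v -3.38 1.609 -2.43
v -3.208 1.823 -2.749
v -4.356 1.641 -2.936
v -4.185 1.856 -3.254
v -3.854 2.025 -2.684
v -3.235 1.024 -2.746
v -3.064 1.239 -3.064
v -4.212 1.057 -3.251
v -4.04 1.271 -3.57
v -3.566 0.855 -3.316
v -3.743 1.55 -3.67
v -3.139 1.53 -3.358
v -3.268 1.134 -3.416
v -3.641 1.146 -3.609
v -3.832 1.911 -3.475
v -3.228 1.891 -3.163
v -3.501 2.08 -2.905
v -3.874 2.092 -3.099
v -3.432 1.787 -3.515
v -4.192 0.989 -2.837
v -3.588 0.969 -2.525
v -3.546 0.788 -2.901
v -3.919 0.8 -3.095
v -4.281 1.35 -2.642
v -3.677 1.33 -2.33
v -3.779 1.734 -2.391
v -4.152 1.746 -2.584
v -3.988 1.093 -2.485
v -0.5 -2.735 -2.574
v -0.258 -2.465 -3.113
v -0.48 -1.265 -1.826
v -0.524 -2.441 -3.153
v -0.786 -2.468 -3.092
v -0.999 -2.541 -2.942
v -1.125 -2.648 -2.729
v -1.144 -2.77 -2.488
v -1.051 -2.886 -2.263
v -0.862 -2.976 -2.091
v -0.612 -3.024 -2.002
v -0.342 -3.023 -2.013
v -0.099 -2.971 -2.12
v 0.074 -2.879 -2.306
v 0.148 -2.762 -2.538
v 0.11 -2.641 -2.777
v -0.034 -2.535 -2.98
v 0.176 1.377 0.806
v 0.486 1.31 1.256
v -0.376 2.223 1.314
v 0.654 1.583 0.983
v 0.542 1.735 0.607
v 0.216 1.678 0.348
v -0.134 1.444 0.357
v -0.303 1.171 0.63
v -0.191 1.019 1.006
v 0.136 1.076 1.265
v 2.163 0.211 0.291
v 2.885 0.162 0.582
v 2.379 0.081 1.821
v 1.657 0.129 1.529
v 2.763 0.628 0.563
v 2.257 0.547 1.802
v 2.412 0.935 0.44
v 1.906 0.853 1.678
v 1.965 0.965 0.26
v 1.46 0.883 1.498
v 1.595 0.707 0.092
v 1.089 0.625 1.33
v 1.441 0.259 -0.001
v 0.935 0.178 1.238
v 1.563 -0.207 0.018
v 1.057 -0.288 1.257
v 1.914 -0.513 0.142
v 1.408 -0.595 1.38
v 2.36 -0.543 0.322
v 1.855 -0.625 1.56
v 2.731 -0.285 0.49
v 2.225 -0.367 1.728
v -1.202 4.203 -4.355
v -0.773 4.911 -4.16
v -0.689 4.384 -2.431
v -1.118 3.677 -2.625
v -1.286 5.011 -4.105
v -1.202 4.485 -2.375
v -1.767 4.803 -4.144
v -1.682 4.276 -2.415
v -2.032 4.366 -4.265
v -1.947 3.839 -2.535
v -1.98 3.866 -4.419
v -1.895 3.34 -2.69
v -1.631 3.496 -4.549
v -1.547 2.969 -2.82
v -1.118 3.395 -4.605
v -1.034 2.869 -2.875
v -0.638 3.604 -4.565
v -0.553 3.077 -2.836
v -0.373 4.041 -4.445
v -0.288 3.514 -2.715
v -0.425 4.54 -4.29
v -0.34 4.014 -2.561
f 1 38 17
f 38 12 41
f 17 41 6
f 38 41 17
f 1 17 13
f 17 6 18
f 13 18 2
f 17 18 13
f 1 13 22
f 13 2 23
f 22 23 8
f 13 23 22
f 1 22 34
f 22 8 37
f 34 37 11
f 22 37 34
f 1 34 38
f 34 11 42
f 38 42 12
f 34 42 38
f 2 18 29
f 18 6 32
f 29 32 10
f 18 32 29
f 6 41 19
f 41 12 40
f 19 40 5
f 41 40 19
f 12 42 39
f 42 11 35
f 39 35 3
f 42 35 39
f 11 37 36
f 37 8 24
f 36 24 7
f 37 24 36
f 8 23 28
f 23 2 25
f 28 25 9
f 23 25 28
f 4 30 16
f 30 10 31
f 16 31 5
f 30 31 16
f 4 16 14
f 16 5 15
f 14 15 3
f 16 15 14
f 4 14 21
f 14 3 20
f 21 20 7
f 14 20 21
f 4 21 26
f 21 7 27
f 26 27 9
f 21 27 26
f 4 26 30
f 26 9 33
f 30 33 10
f 26 33 30
f 5 31 19
f 31 10 32
f 19 32 6
f 31 32 19
f 3 15 39
f 15 5 40
f 39 40 12
f 15 40 39
f 7 20 36
f 20 3 35
f 36 35 11
f 20 35 36
f 9 27 28
f 27 7 24
f 28 24 8
f 27 24 28
f 10 33 29
f 33 9 25
f 29 25 2
f 33 25 29
f 44 43 46
f 44 46 45
f 46 43 47
f 46 47 45
f 47 43 48
f 47 48 45
f 48 43 49
f 48 49 45
f 49 43 50
f 49 50 45
f 50 43 51
f 50 51 45
f 51 43 52
f 51 52 45
f 52 43 53
f 52 53 45
f 53 43 54
f 53 54 45
f 54 43 55
f 54 55 45
f 55 43 56
f 55 56 45
f 56 43 57
f 56 57 45
f 57 43 58
f 57 58 45
f 58 43 59
f 58 59 45
f 59 43 44
f 59 44 45
f 61 60 63
f 61 63 62
f 63 60 64
f 63 64 62
f 64 60 65
f 64 65 62
f 65 60 66
f 65 66 62
f 66 60 67
f 66 67 62
f 67 60 68
f 67 68 62
f 68 60 69
f 68 69 62
f 69 60 61
f 69 61 62
f 71 70 74
f 71 74 72
f 72 74 75
f 72 75 73
f 74 70 76
f 74 76 75
f 75 76 77
f 75 77 73
f 76 70 78
f 76 78 77
f 77 78 79
f 77 79 73
f 78 70 80
f 78 80 79
f 79 80 81
f 79 81 73
f 80 70 82
f 80 82 81
f 81 82 83
f 81 83 73
f 82 70 84
f 82 84 83
f 83 84 85
f 83 85 73
f 84 70 86
f 84 86 85
f 85 86 87
f 85 87 73
f 86 70 88
f 86 88 87
f 87 88 89
f 87 89 73
f 88 70 90
f 88 90 89
f 89 90 91
f 89 91 73
f 90 70 71
f 90 71 91
f 91 71 72
f 91 72 73
f 93 92 96
f 93 96 94
f 94 96 97
f 94 97 95
f 96 92 98
f 96 98 97
f 97 98 99
f 97 99 95
f 98 92 100
f 98 100 99
f 99 100 101
f 99 101 95
f 100 92 102
f 100 102 101
f 101 102 103
f 101 103 95
f 102 92 104
f 102 104 103
f 103 104 105
f 103 105 95
f 104 92 106
f 104 106 105
f 105 106 107
f 105 107 95
f 106 92 108
f 106 108 107
f 107 108 109
f 107 109 95
f 108 92 110
f 108 110 109
f 109 110 111
f 109 111 95
f 110 92 112
f 110 112 111
f 111 112 113
f 111 113 95
f 112 92 93
f 112 93 113
f 113 93 94
f 113 94 95

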